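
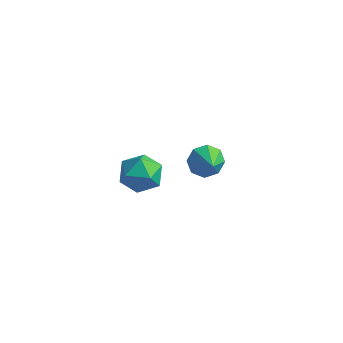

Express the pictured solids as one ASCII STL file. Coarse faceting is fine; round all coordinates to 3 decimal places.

solid 
facet normal -0.620 0.563 -0.547
outer loop
vertex 2.782 2.736 -2.604
vertex 2.202 2.233 -2.464
vertex 2.473 2.874 -2.112
endloop
endfacet
facet normal 0.823 0.397 0.406
outer loop
vertex 2.782 2.736 -2.604
vertex 2.473 2.874 -2.112
vertex 2.958 1.547 -1.796
endloop
endfacet
facet normal -0.620 0.562 -0.547
outer loop
vertex 2.473 2.874 -2.112
vertex 2.202 2.233 -2.464
vertex 2.006 2.637 -1.826
endloop
endfacet
facet normal 0.360 0.339 0.869
outer loop
vertex 2.473 2.874 -2.112
vertex 2.006 2.637 -1.826
vertex 2.958 1.547 -1.796
endloop
endfacet
facet normal -0.619 0.564 -0.547
outer loop
vertex 2.006 2.637 -1.826
vertex 2.202 2.233 -2.464
vertex 1.653 2.164 -1.914
endloop
endfacet
facet normal -0.130 -0.087 0.988
outer loop
vertex 2.006 2.637 -1.826
vertex 1.653 2.164 -1.914
vertex 2.958 1.547 -1.796
endloop
endfacet
facet normal -0.620 0.562 -0.548
outer loop
vertex 1.653 2.164 -1.914
vertex 2.202 2.233 -2.464
vertex 1.622 1.731 -2.323
endloop
endfacet
facet normal -0.359 -0.627 0.691
outer loop
vertex 1.653 2.164 -1.914
vertex 1.622 1.731 -2.323
vertex 2.958 1.547 -1.796
endloop
endfacet
facet normal -0.620 0.563 -0.547
outer loop
vertex 1.622 1.731 -2.323
vertex 2.202 2.233 -2.464
vertex 1.93 1.592 -2.815
endloop
endfacet
facet normal -0.194 -0.969 0.153
outer loop
vertex 1.622 1.731 -2.323
vertex 1.93 1.592 -2.815
vertex 2.958 1.547 -1.796
endloop
endfacet
facet normal -0.619 0.563 -0.547
outer loop
vertex 1.93 1.592 -2.815
vertex 2.202 2.233 -2.464
vertex 2.398 1.829 -3.101
endloop
endfacet
facet normal 0.270 -0.911 -0.313
outer loop
vertex 1.93 1.592 -2.815
vertex 2.398 1.829 -3.101
vertex 2.958 1.547 -1.796
endloop
endfacet
facet normal -0.621 0.561 -0.547
outer loop
vertex 2.398 1.829 -3.101
vertex 2.202 2.233 -2.464
vertex 2.75 2.303 -3.014
endloop
endfacet
facet normal 0.760 -0.486 -0.431
outer loop
vertex 2.398 1.829 -3.101
vertex 2.75 2.303 -3.014
vertex 2.958 1.547 -1.796
endloop
endfacet
facet normal -0.620 0.563 -0.546
outer loop
vertex 2.75 2.303 -3.014
vertex 2.202 2.233 -2.464
vertex 2.782 2.736 -2.604
endloop
endfacet
facet normal 0.989 0.055 -0.135
outer loop
vertex 2.75 2.303 -3.014
vertex 2.782 2.736 -2.604
vertex 2.958 1.547 -1.796
endloop
endfacet
facet normal -0.973 -0.115 -0.200
outer loop
vertex 1.832 -2.392 0.861
vertex 1.93 -3.3 0.906
vertex 1.719 -2.825 1.659
endloop
endfacet
facet normal -0.855 0.497 0.149
outer loop
vertex 1.832 -2.392 0.861
vertex 1.719 -2.825 1.659
vertex 2.175 -2.032 1.629
endloop
endfacet
facet normal -0.398 0.886 -0.238
outer loop
vertex 1.832 -2.392 0.861
vertex 2.175 -2.032 1.629
vertex 2.667 -2.018 0.858
endloop
endfacet
facet normal -0.234 0.516 -0.824
outer loop
vertex 1.832 -2.392 0.861
vertex 2.667 -2.018 0.858
vertex 2.516 -2.801 0.411
endloop
endfacet
facet normal -0.589 -0.103 -0.801
outer loop
vertex 1.832 -2.392 0.861
vertex 2.516 -2.801 0.411
vertex 1.93 -3.3 0.906
endloop
endfacet
facet normal -0.540 0.340 0.770
outer loop
vertex 2.175 -2.032 1.629
vertex 1.719 -2.825 1.659
vertex 2.484 -2.719 2.149
endloop
endfacet
facet normal -0.731 -0.650 0.205
outer loop
vertex 1.719 -2.825 1.659
vertex 1.93 -3.3 0.906
vertex 2.333 -3.502 1.702
endloop
endfacet
facet normal -0.111 -0.631 -0.768
outer loop
vertex 1.93 -3.3 0.906
vertex 2.516 -2.801 0.411
vertex 2.825 -3.488 0.931
endloop
endfacet
facet normal 0.464 0.370 -0.805
outer loop
vertex 2.516 -2.801 0.411
vertex 2.667 -2.018 0.858
vertex 3.281 -2.695 0.901
endloop
endfacet
facet normal 0.200 0.969 0.145
outer loop
vertex 2.667 -2.018 0.858
vertex 2.175 -2.032 1.629
vertex 3.07 -2.22 1.654
endloop
endfacet
facet normal 0.234 -0.516 0.824
outer loop
vertex 3.168 -3.128 1.699
vertex 2.484 -2.719 2.149
vertex 2.333 -3.502 1.702
endloop
endfacet
facet normal 0.398 -0.886 0.238
outer loop
vertex 3.168 -3.128 1.699
vertex 2.333 -3.502 1.702
vertex 2.825 -3.488 0.931
endloop
endfacet
facet normal 0.855 -0.497 -0.149
outer loop
vertex 3.168 -3.128 1.699
vertex 2.825 -3.488 0.931
vertex 3.281 -2.695 0.901
endloop
endfacet
facet normal 0.973 0.115 0.200
outer loop
vertex 3.168 -3.128 1.699
vertex 3.281 -2.695 0.901
vertex 3.07 -2.22 1.654
endloop
endfacet
facet normal 0.589 0.103 0.801
outer loop
vertex 3.168 -3.128 1.699
vertex 3.07 -2.22 1.654
vertex 2.484 -2.719 2.149
endloop
endfacet
facet normal -0.464 -0.370 0.805
outer loop
vertex 2.333 -3.502 1.702
vertex 2.484 -2.719 2.149
vertex 1.719 -2.825 1.659
endloop
endfacet
facet normal -0.200 -0.969 -0.145
outer loop
vertex 2.825 -3.488 0.931
vertex 2.333 -3.502 1.702
vertex 1.93 -3.3 0.906
endloop
endfacet
facet normal 0.540 -0.340 -0.770
outer loop
vertex 3.281 -2.695 0.901
vertex 2.825 -3.488 0.931
vertex 2.516 -2.801 0.411
endloop
endfacet
facet normal 0.731 0.650 -0.205
outer loop
vertex 3.07 -2.22 1.654
vertex 3.281 -2.695 0.901
vertex 2.667 -2.018 0.858
endloop
endfacet
facet normal 0.111 0.631 0.768
outer loop
vertex 2.484 -2.719 2.149
vertex 3.07 -2.22 1.654
vertex 2.175 -2.032 1.629
endloop
endfacet

endsolid


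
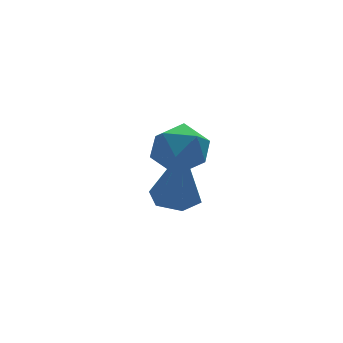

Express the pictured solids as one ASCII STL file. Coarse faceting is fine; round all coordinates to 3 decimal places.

solid 
facet normal -0.070 0.097 -0.993
outer loop
vertex -2.409 2.511 0.429
vertex -2.825 2.895 0.496
vertex -2.281 3.065 0.474
endloop
endfacet
facet normal 0.948 -0.236 0.214
outer loop
vertex -2.409 2.511 0.429
vertex -2.281 3.065 0.474
vertex -2.715 2.745 2.044
endloop
endfacet
facet normal -0.070 0.095 -0.993
outer loop
vertex -2.281 3.065 0.474
vertex -2.825 2.895 0.496
vertex -2.697 3.449 0.54
endloop
endfacet
facet normal 0.669 0.670 0.322
outer loop
vertex -2.281 3.065 0.474
vertex -2.697 3.449 0.54
vertex -2.715 2.745 2.044
endloop
endfacet
facet normal -0.070 0.095 -0.993
outer loop
vertex -2.697 3.449 0.54
vertex -2.825 2.895 0.496
vertex -3.241 3.279 0.562
endloop
endfacet
facet normal -0.257 0.876 0.407
outer loop
vertex -2.697 3.449 0.54
vertex -3.241 3.279 0.562
vertex -2.715 2.745 2.044
endloop
endfacet
facet normal -0.070 0.095 -0.993
outer loop
vertex -3.241 3.279 0.562
vertex -2.825 2.895 0.496
vertex -3.368 2.725 0.518
endloop
endfacet
facet normal -0.906 0.177 0.385
outer loop
vertex -3.241 3.279 0.562
vertex -3.368 2.725 0.518
vertex -2.715 2.745 2.044
endloop
endfacet
facet normal -0.071 0.097 -0.993
outer loop
vertex -3.368 2.725 0.518
vertex -2.825 2.895 0.496
vertex -2.952 2.341 0.451
endloop
endfacet
facet normal -0.627 -0.728 0.278
outer loop
vertex -3.368 2.725 0.518
vertex -2.952 2.341 0.451
vertex -2.715 2.745 2.044
endloop
endfacet
facet normal -0.071 0.097 -0.993
outer loop
vertex -2.952 2.341 0.451
vertex -2.825 2.895 0.496
vertex -2.409 2.511 0.429
endloop
endfacet
facet normal 0.300 -0.934 0.192
outer loop
vertex -2.952 2.341 0.451
vertex -2.409 2.511 0.429
vertex -2.715 2.745 2.044
endloop
endfacet
facet normal -0.802 0.467 0.372
outer loop
vertex -4.272 1.206 3.192
vertex -3.994 1.204 3.794
vertex -3.889 1.712 3.382
endloop
endfacet
facet normal -0.698 0.645 -0.312
outer loop
vertex -4.272 1.206 3.192
vertex -3.889 1.712 3.382
vertex -3.838 1.47 2.767
endloop
endfacet
facet normal -0.713 0.045 -0.700
outer loop
vertex -4.272 1.206 3.192
vertex -3.838 1.47 2.767
vertex -3.911 0.813 2.799
endloop
endfacet
facet normal -0.826 -0.502 -0.257
outer loop
vertex -4.272 1.206 3.192
vertex -3.911 0.813 2.799
vertex -4.008 0.648 3.434
endloop
endfacet
facet normal -0.881 -0.241 0.406
outer loop
vertex -4.272 1.206 3.192
vertex -4.008 0.648 3.434
vertex -3.994 1.204 3.794
endloop
endfacet
facet normal -0.046 0.928 -0.369
outer loop
vertex -3.838 1.47 2.767
vertex -3.889 1.712 3.382
vertex -3.292 1.632 3.106
endloop
endfacet
facet normal -0.214 0.642 0.736
outer loop
vertex -3.889 1.712 3.382
vertex -3.994 1.204 3.794
vertex -3.389 1.467 3.741
endloop
endfacet
facet normal -0.342 -0.505 0.793
outer loop
vertex -3.994 1.204 3.794
vertex -4.008 0.648 3.434
vertex -3.462 0.81 3.773
endloop
endfacet
facet normal -0.253 -0.926 -0.279
outer loop
vertex -4.008 0.648 3.434
vertex -3.911 0.813 2.799
vertex -3.411 0.568 3.158
endloop
endfacet
facet normal -0.070 -0.041 -0.997
outer loop
vertex -3.911 0.813 2.799
vertex -3.838 1.47 2.767
vertex -3.306 1.076 2.746
endloop
endfacet
facet normal 0.826 0.502 0.257
outer loop
vertex -3.028 1.074 3.348
vertex -3.292 1.632 3.106
vertex -3.389 1.467 3.741
endloop
endfacet
facet normal 0.713 -0.045 0.700
outer loop
vertex -3.028 1.074 3.348
vertex -3.389 1.467 3.741
vertex -3.462 0.81 3.773
endloop
endfacet
facet normal 0.698 -0.645 0.312
outer loop
vertex -3.028 1.074 3.348
vertex -3.462 0.81 3.773
vertex -3.411 0.568 3.158
endloop
endfacet
facet normal 0.802 -0.467 -0.372
outer loop
vertex -3.028 1.074 3.348
vertex -3.411 0.568 3.158
vertex -3.306 1.076 2.746
endloop
endfacet
facet normal 0.881 0.241 -0.406
outer loop
vertex -3.028 1.074 3.348
vertex -3.306 1.076 2.746
vertex -3.292 1.632 3.106
endloop
endfacet
facet normal 0.253 0.926 0.279
outer loop
vertex -3.389 1.467 3.741
vertex -3.292 1.632 3.106
vertex -3.889 1.712 3.382
endloop
endfacet
facet normal 0.070 0.041 0.997
outer loop
vertex -3.462 0.81 3.773
vertex -3.389 1.467 3.741
vertex -3.994 1.204 3.794
endloop
endfacet
facet normal 0.046 -0.928 0.369
outer loop
vertex -3.411 0.568 3.158
vertex -3.462 0.81 3.773
vertex -4.008 0.648 3.434
endloop
endfacet
facet normal 0.214 -0.642 -0.736
outer loop
vertex -3.306 1.076 2.746
vertex -3.411 0.568 3.158
vertex -3.911 0.813 2.799
endloop
endfacet
facet normal 0.342 0.505 -0.793
outer loop
vertex -3.292 1.632 3.106
vertex -3.306 1.076 2.746
vertex -3.838 1.47 2.767
endloop
endfacet

endsolid


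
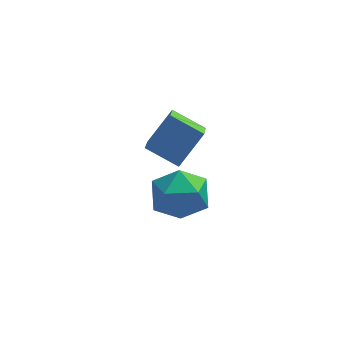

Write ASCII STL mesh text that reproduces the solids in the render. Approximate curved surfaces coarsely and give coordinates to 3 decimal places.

solid 
facet normal -0.532 -0.445 -0.720
outer loop
vertex 2.305 2.981 1.748
vertex 2.357 3.898 1.143
vertex 3.472 2.53 1.165
endloop
endfacet
facet normal -0.047 -0.834 0.550
outer loop
vertex 4.323 3.242 2.317
vertex 2.305 2.981 1.748
vertex 3.472 2.53 1.165
endloop
endfacet
facet normal -0.532 -0.445 -0.720
outer loop
vertex 3.472 2.53 1.165
vertex 2.357 3.898 1.143
vertex 3.524 3.447 0.56
endloop
endfacet
facet normal 0.845 -0.327 -0.423
outer loop
vertex 3.524 3.447 0.56
vertex 4.323 3.242 2.317
vertex 3.472 2.53 1.165
endloop
endfacet
facet normal -0.845 0.327 0.423
outer loop
vertex 2.305 2.981 1.748
vertex 3.208 4.61 2.295
vertex 2.357 3.898 1.143
endloop
endfacet
facet normal -0.047 -0.834 0.550
outer loop
vertex 3.156 3.693 2.9
vertex 2.305 2.981 1.748
vertex 4.323 3.242 2.317
endloop
endfacet
facet normal -0.845 0.327 0.423
outer loop
vertex 3.156 3.693 2.9
vertex 3.208 4.61 2.295
vertex 2.305 2.981 1.748
endloop
endfacet
facet normal 0.047 0.834 -0.550
outer loop
vertex 2.357 3.898 1.143
vertex 3.208 4.61 2.295
vertex 3.524 3.447 0.56
endloop
endfacet
facet normal 0.845 -0.327 -0.423
outer loop
vertex 4.375 4.159 1.712
vertex 4.323 3.242 2.317
vertex 3.524 3.447 0.56
endloop
endfacet
facet normal 0.047 0.834 -0.550
outer loop
vertex 3.524 3.447 0.56
vertex 3.208 4.61 2.295
vertex 4.375 4.159 1.712
endloop
endfacet
facet normal 0.532 0.445 0.720
outer loop
vertex 4.375 4.159 1.712
vertex 3.156 3.693 2.9
vertex 4.323 3.242 2.317
endloop
endfacet
facet normal 0.532 0.445 0.720
outer loop
vertex 3.208 4.61 2.295
vertex 3.156 3.693 2.9
vertex 4.375 4.159 1.712
endloop
endfacet
facet normal -0.950 0.147 -0.276
outer loop
vertex 2.952 0.527 1.639
vertex 2.696 -0.491 1.98
vertex 2.624 0.359 2.68
endloop
endfacet
facet normal -0.645 0.760 -0.081
outer loop
vertex 2.952 0.527 1.639
vertex 2.624 0.359 2.68
vertex 3.461 1.047 2.47
endloop
endfacet
facet normal -0.074 0.865 -0.496
outer loop
vertex 2.952 0.527 1.639
vertex 3.461 1.047 2.47
vertex 4.052 0.621 1.639
endloop
endfacet
facet normal -0.027 0.315 -0.949
outer loop
vertex 2.952 0.527 1.639
vertex 4.052 0.621 1.639
vertex 3.579 -0.329 1.337
endloop
endfacet
facet normal -0.568 -0.129 -0.813
outer loop
vertex 2.952 0.527 1.639
vertex 3.579 -0.329 1.337
vertex 2.696 -0.491 1.98
endloop
endfacet
facet normal -0.417 0.689 0.593
outer loop
vertex 3.461 1.047 2.47
vertex 2.624 0.359 2.68
vertex 3.521 0.349 3.323
endloop
endfacet
facet normal -0.912 -0.305 0.276
outer loop
vertex 2.624 0.359 2.68
vertex 2.696 -0.491 1.98
vertex 3.048 -0.601 3.021
endloop
endfacet
facet normal -0.294 -0.750 -0.593
outer loop
vertex 2.696 -0.491 1.98
vertex 3.579 -0.329 1.337
vertex 3.639 -1.027 2.19
endloop
endfacet
facet normal 0.582 -0.032 -0.813
outer loop
vertex 3.579 -0.329 1.337
vertex 4.052 0.621 1.639
vertex 4.476 -0.339 1.98
endloop
endfacet
facet normal 0.506 0.859 -0.080
outer loop
vertex 4.052 0.621 1.639
vertex 3.461 1.047 2.47
vertex 4.404 0.511 2.68
endloop
endfacet
facet normal 0.027 -0.315 0.949
outer loop
vertex 4.148 -0.507 3.021
vertex 3.521 0.349 3.323
vertex 3.048 -0.601 3.021
endloop
endfacet
facet normal 0.074 -0.865 0.496
outer loop
vertex 4.148 -0.507 3.021
vertex 3.048 -0.601 3.021
vertex 3.639 -1.027 2.19
endloop
endfacet
facet normal 0.645 -0.760 0.081
outer loop
vertex 4.148 -0.507 3.021
vertex 3.639 -1.027 2.19
vertex 4.476 -0.339 1.98
endloop
endfacet
facet normal 0.950 -0.147 0.276
outer loop
vertex 4.148 -0.507 3.021
vertex 4.476 -0.339 1.98
vertex 4.404 0.511 2.68
endloop
endfacet
facet normal 0.568 0.129 0.813
outer loop
vertex 4.148 -0.507 3.021
vertex 4.404 0.511 2.68
vertex 3.521 0.349 3.323
endloop
endfacet
facet normal -0.582 0.032 0.813
outer loop
vertex 3.048 -0.601 3.021
vertex 3.521 0.349 3.323
vertex 2.624 0.359 2.68
endloop
endfacet
facet normal -0.506 -0.859 0.080
outer loop
vertex 3.639 -1.027 2.19
vertex 3.048 -0.601 3.021
vertex 2.696 -0.491 1.98
endloop
endfacet
facet normal 0.417 -0.689 -0.593
outer loop
vertex 4.476 -0.339 1.98
vertex 3.639 -1.027 2.19
vertex 3.579 -0.329 1.337
endloop
endfacet
facet normal 0.912 0.305 -0.276
outer loop
vertex 4.404 0.511 2.68
vertex 4.476 -0.339 1.98
vertex 4.052 0.621 1.639
endloop
endfacet
facet normal 0.294 0.750 0.593
outer loop
vertex 3.521 0.349 3.323
vertex 4.404 0.511 2.68
vertex 3.461 1.047 2.47
endloop
endfacet

endsolid


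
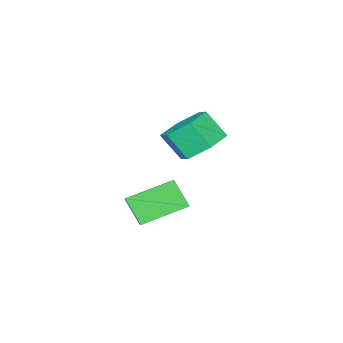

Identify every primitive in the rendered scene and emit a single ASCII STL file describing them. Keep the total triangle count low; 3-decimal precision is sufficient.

solid 
facet normal -0.777 0.530 0.340
outer loop
vertex 1.184 -2.704 2.146
vertex 1.783 -2.153 2.656
vertex 1.292 -1.923 1.176
endloop
endfacet
facet normal -0.623 -0.574 -0.531
outer loop
vertex 2.737 -2.907 0.544
vertex 1.184 -2.704 2.146
vertex 1.292 -1.923 1.176
endloop
endfacet
facet normal -0.777 0.529 0.340
outer loop
vertex 1.292 -1.923 1.176
vertex 1.783 -2.153 2.656
vertex 1.89 -1.372 1.686
endloop
endfacet
facet normal 0.086 0.625 -0.776
outer loop
vertex 1.89 -1.372 1.686
vertex 2.737 -2.907 0.544
vertex 1.292 -1.923 1.176
endloop
endfacet
facet normal -0.086 -0.625 0.776
outer loop
vertex 1.184 -2.704 2.146
vertex 3.228 -3.137 2.024
vertex 1.783 -2.153 2.656
endloop
endfacet
facet normal -0.623 -0.574 -0.531
outer loop
vertex 2.63 -3.688 1.514
vertex 1.184 -2.704 2.146
vertex 2.737 -2.907 0.544
endloop
endfacet
facet normal -0.086 -0.625 0.776
outer loop
vertex 2.63 -3.688 1.514
vertex 3.228 -3.137 2.024
vertex 1.184 -2.704 2.146
endloop
endfacet
facet normal 0.623 0.574 0.531
outer loop
vertex 1.783 -2.153 2.656
vertex 3.228 -3.137 2.024
vertex 1.89 -1.372 1.686
endloop
endfacet
facet normal 0.086 0.625 -0.776
outer loop
vertex 3.336 -2.356 1.054
vertex 2.737 -2.907 0.544
vertex 1.89 -1.372 1.686
endloop
endfacet
facet normal 0.623 0.574 0.532
outer loop
vertex 1.89 -1.372 1.686
vertex 3.228 -3.137 2.024
vertex 3.336 -2.356 1.054
endloop
endfacet
facet normal 0.777 -0.529 -0.341
outer loop
vertex 3.336 -2.356 1.054
vertex 2.63 -3.688 1.514
vertex 2.737 -2.907 0.544
endloop
endfacet
facet normal 0.777 -0.529 -0.340
outer loop
vertex 3.228 -3.137 2.024
vertex 2.63 -3.688 1.514
vertex 3.336 -2.356 1.054
endloop
endfacet
facet normal -0.138 0.623 -0.770
outer loop
vertex -1.083 -4.149 1.683
vertex -1.593 -3.482 2.314
vertex -0.553 -3.4 2.194
endloop
endfacet
facet normal 0.852 -0.321 -0.413
outer loop
vertex -1.083 -4.149 1.683
vertex -0.553 -3.4 2.194
vertex -0.898 -4.984 2.714
endloop
endfacet
facet normal 0.852 -0.321 -0.414
outer loop
vertex -0.898 -4.984 2.714
vertex -0.553 -3.4 2.194
vertex -0.367 -4.235 3.225
endloop
endfacet
facet normal 0.139 -0.624 0.769
outer loop
vertex -0.898 -4.984 2.714
vertex -0.367 -4.235 3.225
vertex -1.407 -4.318 3.346
endloop
endfacet
facet normal -0.138 0.624 -0.769
outer loop
vertex -0.553 -3.4 2.194
vertex -1.593 -3.482 2.314
vertex -1.062 -2.734 2.825
endloop
endfacet
facet normal 0.863 0.457 0.214
outer loop
vertex -0.553 -3.4 2.194
vertex -1.062 -2.734 2.825
vertex -0.367 -4.235 3.225
endloop
endfacet
facet normal 0.863 0.457 0.215
outer loop
vertex -0.367 -4.235 3.225
vertex -1.062 -2.734 2.825
vertex -0.877 -3.569 3.857
endloop
endfacet
facet normal 0.139 -0.623 0.769
outer loop
vertex -0.367 -4.235 3.225
vertex -0.877 -3.569 3.857
vertex -1.407 -4.318 3.346
endloop
endfacet
facet normal -0.139 0.624 -0.769
outer loop
vertex -1.062 -2.734 2.825
vertex -1.593 -3.482 2.314
vertex -2.102 -2.816 2.946
endloop
endfacet
facet normal 0.012 0.778 0.628
outer loop
vertex -1.062 -2.734 2.825
vertex -2.102 -2.816 2.946
vertex -0.877 -3.569 3.857
endloop
endfacet
facet normal 0.011 0.778 0.628
outer loop
vertex -0.877 -3.569 3.857
vertex -2.102 -2.816 2.946
vertex -1.917 -3.651 3.977
endloop
endfacet
facet normal 0.138 -0.623 0.770
outer loop
vertex -0.877 -3.569 3.857
vertex -1.917 -3.651 3.977
vertex -1.407 -4.318 3.346
endloop
endfacet
facet normal -0.139 0.624 -0.769
outer loop
vertex -2.102 -2.816 2.946
vertex -1.593 -3.482 2.314
vertex -2.633 -3.565 2.435
endloop
endfacet
facet normal -0.852 0.322 0.413
outer loop
vertex -2.102 -2.816 2.946
vertex -2.633 -3.565 2.435
vertex -1.917 -3.651 3.977
endloop
endfacet
facet normal -0.852 0.321 0.414
outer loop
vertex -1.917 -3.651 3.977
vertex -2.633 -3.565 2.435
vertex -2.447 -4.4 3.466
endloop
endfacet
facet normal 0.138 -0.623 0.770
outer loop
vertex -1.917 -3.651 3.977
vertex -2.447 -4.4 3.466
vertex -1.407 -4.318 3.346
endloop
endfacet
facet normal -0.139 0.623 -0.769
outer loop
vertex -2.633 -3.565 2.435
vertex -1.593 -3.482 2.314
vertex -2.123 -4.231 1.803
endloop
endfacet
facet normal -0.863 -0.457 -0.215
outer loop
vertex -2.633 -3.565 2.435
vertex -2.123 -4.231 1.803
vertex -2.447 -4.4 3.466
endloop
endfacet
facet normal -0.863 -0.457 -0.215
outer loop
vertex -2.447 -4.4 3.466
vertex -2.123 -4.231 1.803
vertex -1.938 -5.066 2.835
endloop
endfacet
facet normal 0.138 -0.624 0.769
outer loop
vertex -2.447 -4.4 3.466
vertex -1.938 -5.066 2.835
vertex -1.407 -4.318 3.346
endloop
endfacet
facet normal -0.138 0.623 -0.770
outer loop
vertex -2.123 -4.231 1.803
vertex -1.593 -3.482 2.314
vertex -1.083 -4.149 1.683
endloop
endfacet
facet normal -0.011 -0.778 -0.628
outer loop
vertex -2.123 -4.231 1.803
vertex -1.083 -4.149 1.683
vertex -1.938 -5.066 2.835
endloop
endfacet
facet normal -0.012 -0.778 -0.628
outer loop
vertex -1.938 -5.066 2.835
vertex -1.083 -4.149 1.683
vertex -0.898 -4.984 2.714
endloop
endfacet
facet normal 0.139 -0.624 0.769
outer loop
vertex -1.938 -5.066 2.835
vertex -0.898 -4.984 2.714
vertex -1.407 -4.318 3.346
endloop
endfacet

endsolid


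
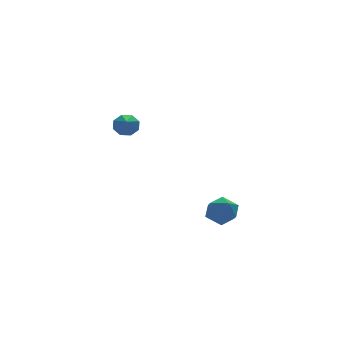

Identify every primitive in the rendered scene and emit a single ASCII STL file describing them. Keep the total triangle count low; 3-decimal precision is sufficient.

solid 
facet normal 0.327 0.830 -0.451
outer loop
vertex -0.836 4.253 3.049
vertex -1.254 4.091 2.448
vertex -1.363 4.478 3.081
endloop
endfacet
facet normal 0.107 0.109 0.988
outer loop
vertex -0.836 4.253 3.049
vertex -1.363 4.478 3.081
vertex -1.926 2.389 3.372
endloop
endfacet
facet normal 0.326 0.830 -0.452
outer loop
vertex -1.363 4.478 3.081
vertex -1.254 4.091 2.448
vertex -1.827 4.476 2.742
endloop
endfacet
facet normal -0.570 0.262 0.779
outer loop
vertex -1.363 4.478 3.081
vertex -1.827 4.476 2.742
vertex -1.926 2.389 3.372
endloop
endfacet
facet normal 0.327 0.831 -0.451
outer loop
vertex -1.827 4.476 2.742
vertex -1.254 4.091 2.448
vertex -1.955 4.249 2.231
endloop
endfacet
facet normal -0.975 0.106 0.197
outer loop
vertex -1.827 4.476 2.742
vertex -1.955 4.249 2.231
vertex -1.926 2.389 3.372
endloop
endfacet
facet normal 0.327 0.831 -0.451
outer loop
vertex -1.955 4.249 2.231
vertex -1.254 4.091 2.448
vertex -1.673 3.929 1.846
endloop
endfacet
facet normal -0.870 -0.268 -0.414
outer loop
vertex -1.955 4.249 2.231
vertex -1.673 3.929 1.846
vertex -1.926 2.389 3.372
endloop
endfacet
facet normal 0.327 0.830 -0.451
outer loop
vertex -1.673 3.929 1.846
vertex -1.254 4.091 2.448
vertex -1.146 3.704 1.814
endloop
endfacet
facet normal -0.316 -0.641 -0.699
outer loop
vertex -1.673 3.929 1.846
vertex -1.146 3.704 1.814
vertex -1.926 2.389 3.372
endloop
endfacet
facet normal 0.326 0.831 -0.451
outer loop
vertex -1.146 3.704 1.814
vertex -1.254 4.091 2.448
vertex -0.682 3.706 2.153
endloop
endfacet
facet normal 0.361 -0.794 -0.489
outer loop
vertex -1.146 3.704 1.814
vertex -0.682 3.706 2.153
vertex -1.926 2.389 3.372
endloop
endfacet
facet normal 0.327 0.831 -0.450
outer loop
vertex -0.682 3.706 2.153
vertex -1.254 4.091 2.448
vertex -0.554 3.933 2.665
endloop
endfacet
facet normal 0.765 -0.638 0.092
outer loop
vertex -0.682 3.706 2.153
vertex -0.554 3.933 2.665
vertex -1.926 2.389 3.372
endloop
endfacet
facet normal 0.327 0.830 -0.451
outer loop
vertex -0.554 3.933 2.665
vertex -1.254 4.091 2.448
vertex -0.836 4.253 3.049
endloop
endfacet
facet normal 0.659 -0.264 0.704
outer loop
vertex -0.554 3.933 2.665
vertex -0.836 4.253 3.049
vertex -1.926 2.389 3.372
endloop
endfacet
facet normal -0.368 0.586 0.722
outer loop
vertex 0.479 -2.58 -1.18
vertex 0.214 -3.372 -0.672
vertex 1.1 -2.979 -0.539
endloop
endfacet
facet normal 0.177 0.903 0.391
outer loop
vertex 0.479 -2.58 -1.18
vertex 1.1 -2.979 -0.539
vertex 1.426 -2.668 -1.406
endloop
endfacet
facet normal 0.016 0.953 -0.303
outer loop
vertex 0.479 -2.58 -1.18
vertex 1.426 -2.668 -1.406
vertex 0.742 -2.869 -2.076
endloop
endfacet
facet normal -0.630 0.666 -0.400
outer loop
vertex 0.479 -2.58 -1.18
vertex 0.742 -2.869 -2.076
vertex -0.007 -3.305 -1.622
endloop
endfacet
facet normal -0.868 0.440 0.233
outer loop
vertex 0.479 -2.58 -1.18
vertex -0.007 -3.305 -1.622
vertex 0.214 -3.372 -0.672
endloop
endfacet
facet normal 0.749 0.481 0.454
outer loop
vertex 1.426 -2.668 -1.406
vertex 1.1 -2.979 -0.539
vertex 1.747 -3.515 -1.038
endloop
endfacet
facet normal -0.135 -0.032 0.990
outer loop
vertex 1.1 -2.979 -0.539
vertex 0.214 -3.372 -0.672
vertex 0.998 -3.951 -0.584
endloop
endfacet
facet normal -0.942 -0.270 0.200
outer loop
vertex 0.214 -3.372 -0.672
vertex -0.007 -3.305 -1.622
vertex 0.314 -4.152 -1.254
endloop
endfacet
facet normal -0.556 0.097 -0.825
outer loop
vertex -0.007 -3.305 -1.622
vertex 0.742 -2.869 -2.076
vertex 0.64 -3.841 -2.121
endloop
endfacet
facet normal 0.489 0.561 -0.668
outer loop
vertex 0.742 -2.869 -2.076
vertex 1.426 -2.668 -1.406
vertex 1.526 -3.448 -1.988
endloop
endfacet
facet normal 0.630 -0.666 0.400
outer loop
vertex 1.261 -4.24 -1.48
vertex 1.747 -3.515 -1.038
vertex 0.998 -3.951 -0.584
endloop
endfacet
facet normal -0.016 -0.953 0.303
outer loop
vertex 1.261 -4.24 -1.48
vertex 0.998 -3.951 -0.584
vertex 0.314 -4.152 -1.254
endloop
endfacet
facet normal -0.177 -0.903 -0.391
outer loop
vertex 1.261 -4.24 -1.48
vertex 0.314 -4.152 -1.254
vertex 0.64 -3.841 -2.121
endloop
endfacet
facet normal 0.368 -0.586 -0.722
outer loop
vertex 1.261 -4.24 -1.48
vertex 0.64 -3.841 -2.121
vertex 1.526 -3.448 -1.988
endloop
endfacet
facet normal 0.868 -0.440 -0.233
outer loop
vertex 1.261 -4.24 -1.48
vertex 1.526 -3.448 -1.988
vertex 1.747 -3.515 -1.038
endloop
endfacet
facet normal 0.556 -0.097 0.825
outer loop
vertex 0.998 -3.951 -0.584
vertex 1.747 -3.515 -1.038
vertex 1.1 -2.979 -0.539
endloop
endfacet
facet normal -0.489 -0.561 0.668
outer loop
vertex 0.314 -4.152 -1.254
vertex 0.998 -3.951 -0.584
vertex 0.214 -3.372 -0.672
endloop
endfacet
facet normal -0.749 -0.481 -0.454
outer loop
vertex 0.64 -3.841 -2.121
vertex 0.314 -4.152 -1.254
vertex -0.007 -3.305 -1.622
endloop
endfacet
facet normal 0.135 0.032 -0.990
outer loop
vertex 1.526 -3.448 -1.988
vertex 0.64 -3.841 -2.121
vertex 0.742 -2.869 -2.076
endloop
endfacet
facet normal 0.942 0.270 -0.200
outer loop
vertex 1.747 -3.515 -1.038
vertex 1.526 -3.448 -1.988
vertex 1.426 -2.668 -1.406
endloop
endfacet

endsolid


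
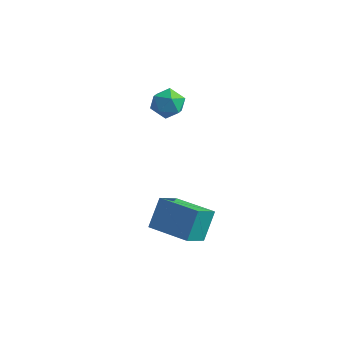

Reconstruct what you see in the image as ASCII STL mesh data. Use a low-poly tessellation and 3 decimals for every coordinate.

solid 
facet normal -0.689 0.145 0.710
outer loop
vertex -3.894 1.754 2.014
vertex -3.615 1.074 2.423
vertex -3.285 1.829 2.589
endloop
endfacet
facet normal -0.489 0.765 0.418
outer loop
vertex -3.894 1.754 2.014
vertex -3.285 1.829 2.589
vertex -3.236 2.256 1.865
endloop
endfacet
facet normal -0.621 0.731 -0.283
outer loop
vertex -3.894 1.754 2.014
vertex -3.236 2.256 1.865
vertex -3.536 1.764 1.253
endloop
endfacet
facet normal -0.902 0.090 -0.423
outer loop
vertex -3.894 1.754 2.014
vertex -3.536 1.764 1.253
vertex -3.77 1.033 1.597
endloop
endfacet
facet normal -0.943 -0.272 0.191
outer loop
vertex -3.894 1.754 2.014
vertex -3.77 1.033 1.597
vertex -3.615 1.074 2.423
endloop
endfacet
facet normal 0.214 0.835 0.507
outer loop
vertex -3.236 2.256 1.865
vertex -3.285 1.829 2.589
vertex -2.55 1.887 2.183
endloop
endfacet
facet normal -0.106 -0.169 0.980
outer loop
vertex -3.285 1.829 2.589
vertex -3.615 1.074 2.423
vertex -2.784 1.156 2.527
endloop
endfacet
facet normal -0.518 -0.844 0.139
outer loop
vertex -3.615 1.074 2.423
vertex -3.77 1.033 1.597
vertex -3.084 0.664 1.915
endloop
endfacet
facet normal -0.452 -0.257 -0.854
outer loop
vertex -3.77 1.033 1.597
vertex -3.536 1.764 1.253
vertex -3.035 1.091 1.191
endloop
endfacet
facet normal 0.002 0.779 -0.627
outer loop
vertex -3.536 1.764 1.253
vertex -3.236 2.256 1.865
vertex -2.705 1.846 1.357
endloop
endfacet
facet normal 0.902 -0.090 0.423
outer loop
vertex -2.426 1.166 1.766
vertex -2.55 1.887 2.183
vertex -2.784 1.156 2.527
endloop
endfacet
facet normal 0.621 -0.731 0.283
outer loop
vertex -2.426 1.166 1.766
vertex -2.784 1.156 2.527
vertex -3.084 0.664 1.915
endloop
endfacet
facet normal 0.489 -0.765 -0.418
outer loop
vertex -2.426 1.166 1.766
vertex -3.084 0.664 1.915
vertex -3.035 1.091 1.191
endloop
endfacet
facet normal 0.689 -0.145 -0.710
outer loop
vertex -2.426 1.166 1.766
vertex -3.035 1.091 1.191
vertex -2.705 1.846 1.357
endloop
endfacet
facet normal 0.943 0.272 -0.191
outer loop
vertex -2.426 1.166 1.766
vertex -2.705 1.846 1.357
vertex -2.55 1.887 2.183
endloop
endfacet
facet normal 0.452 0.257 0.854
outer loop
vertex -2.784 1.156 2.527
vertex -2.55 1.887 2.183
vertex -3.285 1.829 2.589
endloop
endfacet
facet normal -0.002 -0.779 0.627
outer loop
vertex -3.084 0.664 1.915
vertex -2.784 1.156 2.527
vertex -3.615 1.074 2.423
endloop
endfacet
facet normal -0.214 -0.835 -0.507
outer loop
vertex -3.035 1.091 1.191
vertex -3.084 0.664 1.915
vertex -3.77 1.033 1.597
endloop
endfacet
facet normal 0.106 0.169 -0.980
outer loop
vertex -2.705 1.846 1.357
vertex -3.035 1.091 1.191
vertex -3.536 1.764 1.253
endloop
endfacet
facet normal 0.518 0.844 -0.139
outer loop
vertex -2.55 1.887 2.183
vertex -2.705 1.846 1.357
vertex -3.236 2.256 1.865
endloop
endfacet
facet normal -0.997 0.060 -0.056
outer loop
vertex -2.169 -0.769 -2.395
vertex -2.052 0.398 -3.231
vertex -2.152 -1.679 -3.663
endloop
endfacet
facet normal -0.082 -0.810 0.580
outer loop
vertex -0.168 -1.798 -3.549
vertex -2.169 -0.769 -2.395
vertex -2.152 -1.679 -3.663
endloop
endfacet
facet normal -0.997 0.060 -0.057
outer loop
vertex -2.152 -1.679 -3.663
vertex -2.052 0.398 -3.231
vertex -2.034 -0.511 -4.498
endloop
endfacet
facet normal 0.012 -0.582 -0.813
outer loop
vertex -2.034 -0.511 -4.498
vertex -0.168 -1.798 -3.549
vertex -2.152 -1.679 -3.663
endloop
endfacet
facet normal -0.012 0.583 0.812
outer loop
vertex -2.169 -0.769 -2.395
vertex -0.068 0.279 -3.117
vertex -2.052 0.398 -3.231
endloop
endfacet
facet normal -0.082 -0.810 0.580
outer loop
vertex -0.186 -0.889 -2.282
vertex -2.169 -0.769 -2.395
vertex -0.168 -1.798 -3.549
endloop
endfacet
facet normal -0.011 0.582 0.813
outer loop
vertex -0.186 -0.889 -2.282
vertex -0.068 0.279 -3.117
vertex -2.169 -0.769 -2.395
endloop
endfacet
facet normal 0.082 0.810 -0.580
outer loop
vertex -2.052 0.398 -3.231
vertex -0.068 0.279 -3.117
vertex -2.034 -0.511 -4.498
endloop
endfacet
facet normal 0.011 -0.583 -0.812
outer loop
vertex -0.051 -0.631 -4.385
vertex -0.168 -1.798 -3.549
vertex -2.034 -0.511 -4.498
endloop
endfacet
facet normal 0.082 0.810 -0.580
outer loop
vertex -2.034 -0.511 -4.498
vertex -0.068 0.279 -3.117
vertex -0.051 -0.631 -4.385
endloop
endfacet
facet normal 0.997 -0.059 0.057
outer loop
vertex -0.051 -0.631 -4.385
vertex -0.186 -0.889 -2.282
vertex -0.168 -1.798 -3.549
endloop
endfacet
facet normal 0.997 -0.060 0.057
outer loop
vertex -0.068 0.279 -3.117
vertex -0.186 -0.889 -2.282
vertex -0.051 -0.631 -4.385
endloop
endfacet

endsolid


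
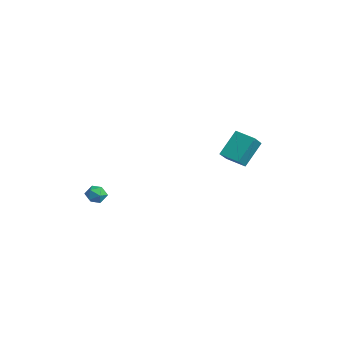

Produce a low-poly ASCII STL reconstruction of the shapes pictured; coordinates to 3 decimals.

solid 
facet normal -0.866 0.420 0.272
outer loop
vertex -0.747 -3.817 -0.551
vertex -0.597 -3.908 0.066
vertex -0.426 -3.364 -0.229
endloop
endfacet
facet normal -0.633 0.693 -0.345
outer loop
vertex -0.747 -3.817 -0.551
vertex -0.426 -3.364 -0.229
vertex -0.258 -3.51 -0.831
endloop
endfacet
facet normal -0.564 0.158 -0.811
outer loop
vertex -0.747 -3.817 -0.551
vertex -0.258 -3.51 -0.831
vertex -0.325 -4.143 -0.908
endloop
endfacet
facet normal -0.753 -0.447 -0.482
outer loop
vertex -0.747 -3.817 -0.551
vertex -0.325 -4.143 -0.908
vertex -0.534 -4.389 -0.353
endloop
endfacet
facet normal -0.940 -0.286 0.186
outer loop
vertex -0.747 -3.817 -0.551
vertex -0.534 -4.389 -0.353
vertex -0.597 -3.908 0.066
endloop
endfacet
facet normal 0.015 0.973 -0.232
outer loop
vertex -0.258 -3.51 -0.831
vertex -0.426 -3.364 -0.229
vertex 0.194 -3.411 -0.387
endloop
endfacet
facet normal -0.363 0.530 0.767
outer loop
vertex -0.426 -3.364 -0.229
vertex -0.597 -3.908 0.066
vertex -0.015 -3.657 0.168
endloop
endfacet
facet normal -0.483 -0.610 0.628
outer loop
vertex -0.597 -3.908 0.066
vertex -0.534 -4.389 -0.353
vertex -0.082 -4.29 0.091
endloop
endfacet
facet normal -0.182 -0.872 -0.455
outer loop
vertex -0.534 -4.389 -0.353
vertex -0.325 -4.143 -0.908
vertex 0.086 -4.436 -0.511
endloop
endfacet
facet normal 0.127 0.107 -0.986
outer loop
vertex -0.325 -4.143 -0.908
vertex -0.258 -3.51 -0.831
vertex 0.257 -3.892 -0.806
endloop
endfacet
facet normal 0.753 0.447 0.482
outer loop
vertex 0.407 -3.983 -0.189
vertex 0.194 -3.411 -0.387
vertex -0.015 -3.657 0.168
endloop
endfacet
facet normal 0.564 -0.158 0.811
outer loop
vertex 0.407 -3.983 -0.189
vertex -0.015 -3.657 0.168
vertex -0.082 -4.29 0.091
endloop
endfacet
facet normal 0.633 -0.693 0.345
outer loop
vertex 0.407 -3.983 -0.189
vertex -0.082 -4.29 0.091
vertex 0.086 -4.436 -0.511
endloop
endfacet
facet normal 0.866 -0.420 -0.272
outer loop
vertex 0.407 -3.983 -0.189
vertex 0.086 -4.436 -0.511
vertex 0.257 -3.892 -0.806
endloop
endfacet
facet normal 0.940 0.286 -0.186
outer loop
vertex 0.407 -3.983 -0.189
vertex 0.257 -3.892 -0.806
vertex 0.194 -3.411 -0.387
endloop
endfacet
facet normal 0.182 0.872 0.455
outer loop
vertex -0.015 -3.657 0.168
vertex 0.194 -3.411 -0.387
vertex -0.426 -3.364 -0.229
endloop
endfacet
facet normal -0.127 -0.107 0.986
outer loop
vertex -0.082 -4.29 0.091
vertex -0.015 -3.657 0.168
vertex -0.597 -3.908 0.066
endloop
endfacet
facet normal -0.015 -0.973 0.232
outer loop
vertex 0.086 -4.436 -0.511
vertex -0.082 -4.29 0.091
vertex -0.534 -4.389 -0.353
endloop
endfacet
facet normal 0.363 -0.530 -0.767
outer loop
vertex 0.257 -3.892 -0.806
vertex 0.086 -4.436 -0.511
vertex -0.325 -4.143 -0.908
endloop
endfacet
facet normal 0.483 0.610 -0.628
outer loop
vertex 0.194 -3.411 -0.387
vertex 0.257 -3.892 -0.806
vertex -0.258 -3.51 -0.831
endloop
endfacet
facet normal -0.485 0.614 -0.623
outer loop
vertex 1.858 3.65 2.922
vertex 2.867 4.183 2.661
vertex 2.113 2.528 1.617
endloop
endfacet
facet normal -0.862 -0.455 0.223
outer loop
vertex 2.753 1.717 2.439
vertex 1.858 3.65 2.922
vertex 2.113 2.528 1.617
endloop
endfacet
facet normal -0.485 0.614 -0.623
outer loop
vertex 2.113 2.528 1.617
vertex 2.867 4.183 2.661
vertex 3.121 3.06 1.356
endloop
endfacet
facet normal 0.146 -0.645 -0.750
outer loop
vertex 3.121 3.06 1.356
vertex 2.753 1.717 2.439
vertex 2.113 2.528 1.617
endloop
endfacet
facet normal -0.147 0.645 0.750
outer loop
vertex 1.858 3.65 2.922
vertex 3.507 3.372 3.483
vertex 2.867 4.183 2.661
endloop
endfacet
facet normal -0.862 -0.455 0.224
outer loop
vertex 2.499 2.84 3.744
vertex 1.858 3.65 2.922
vertex 2.753 1.717 2.439
endloop
endfacet
facet normal -0.146 0.645 0.750
outer loop
vertex 2.499 2.84 3.744
vertex 3.507 3.372 3.483
vertex 1.858 3.65 2.922
endloop
endfacet
facet normal 0.862 0.454 -0.223
outer loop
vertex 2.867 4.183 2.661
vertex 3.507 3.372 3.483
vertex 3.121 3.06 1.356
endloop
endfacet
facet normal 0.147 -0.645 -0.750
outer loop
vertex 3.762 2.25 2.178
vertex 2.753 1.717 2.439
vertex 3.121 3.06 1.356
endloop
endfacet
facet normal 0.862 0.455 -0.223
outer loop
vertex 3.121 3.06 1.356
vertex 3.507 3.372 3.483
vertex 3.762 2.25 2.178
endloop
endfacet
facet normal 0.485 -0.614 0.623
outer loop
vertex 3.762 2.25 2.178
vertex 2.499 2.84 3.744
vertex 2.753 1.717 2.439
endloop
endfacet
facet normal 0.485 -0.614 0.623
outer loop
vertex 3.507 3.372 3.483
vertex 2.499 2.84 3.744
vertex 3.762 2.25 2.178
endloop
endfacet

endsolid


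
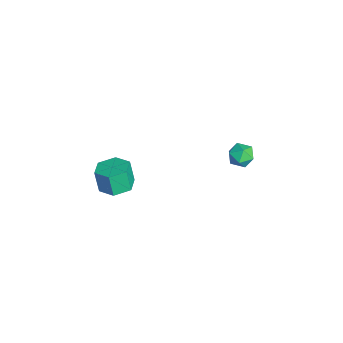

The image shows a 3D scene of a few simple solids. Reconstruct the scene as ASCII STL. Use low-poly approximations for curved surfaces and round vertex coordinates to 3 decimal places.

solid 
facet normal 0.504 0.735 -0.454
outer loop
vertex 0.459 2.575 0.826
vertex -0.087 3.045 0.981
vertex 0.469 2.957 1.456
endloop
endfacet
facet normal 0.951 0.256 -0.171
outer loop
vertex 0.459 2.575 0.826
vertex 0.469 2.957 1.456
vertex 0.66 2.246 1.453
endloop
endfacet
facet normal 0.803 -0.381 -0.458
outer loop
vertex 0.459 2.575 0.826
vertex 0.66 2.246 1.453
vertex 0.222 1.894 0.977
endloop
endfacet
facet normal 0.265 -0.296 -0.918
outer loop
vertex 0.459 2.575 0.826
vertex 0.222 1.894 0.977
vertex -0.239 2.388 0.685
endloop
endfacet
facet normal 0.079 0.394 -0.916
outer loop
vertex 0.459 2.575 0.826
vertex -0.239 2.388 0.685
vertex -0.087 3.045 0.981
endloop
endfacet
facet normal 0.820 0.218 0.530
outer loop
vertex 0.66 2.246 1.453
vertex 0.469 2.957 1.456
vertex 0.239 2.512 1.995
endloop
endfacet
facet normal 0.096 0.993 0.072
outer loop
vertex 0.469 2.957 1.456
vertex -0.087 3.045 0.981
vertex -0.222 3.006 1.703
endloop
endfacet
facet normal -0.591 0.441 -0.675
outer loop
vertex -0.087 3.045 0.981
vertex -0.239 2.388 0.685
vertex -0.66 2.654 1.227
endloop
endfacet
facet normal -0.291 -0.673 -0.680
outer loop
vertex -0.239 2.388 0.685
vertex 0.222 1.894 0.977
vertex -0.469 1.943 1.224
endloop
endfacet
facet normal 0.581 -0.811 0.065
outer loop
vertex 0.222 1.894 0.977
vertex 0.66 2.246 1.453
vertex 0.087 1.855 1.699
endloop
endfacet
facet normal -0.265 0.296 0.918
outer loop
vertex -0.459 2.325 1.854
vertex 0.239 2.512 1.995
vertex -0.222 3.006 1.703
endloop
endfacet
facet normal -0.803 0.381 0.458
outer loop
vertex -0.459 2.325 1.854
vertex -0.222 3.006 1.703
vertex -0.66 2.654 1.227
endloop
endfacet
facet normal -0.951 -0.256 0.171
outer loop
vertex -0.459 2.325 1.854
vertex -0.66 2.654 1.227
vertex -0.469 1.943 1.224
endloop
endfacet
facet normal -0.504 -0.735 0.454
outer loop
vertex -0.459 2.325 1.854
vertex -0.469 1.943 1.224
vertex 0.087 1.855 1.699
endloop
endfacet
facet normal -0.079 -0.394 0.916
outer loop
vertex -0.459 2.325 1.854
vertex 0.087 1.855 1.699
vertex 0.239 2.512 1.995
endloop
endfacet
facet normal 0.291 0.673 0.680
outer loop
vertex -0.222 3.006 1.703
vertex 0.239 2.512 1.995
vertex 0.469 2.957 1.456
endloop
endfacet
facet normal -0.581 0.811 -0.065
outer loop
vertex -0.66 2.654 1.227
vertex -0.222 3.006 1.703
vertex -0.087 3.045 0.981
endloop
endfacet
facet normal -0.820 -0.218 -0.530
outer loop
vertex -0.469 1.943 1.224
vertex -0.66 2.654 1.227
vertex -0.239 2.388 0.685
endloop
endfacet
facet normal -0.096 -0.993 -0.072
outer loop
vertex 0.087 1.855 1.699
vertex -0.469 1.943 1.224
vertex 0.222 1.894 0.977
endloop
endfacet
facet normal 0.591 -0.441 0.675
outer loop
vertex 0.239 2.512 1.995
vertex 0.087 1.855 1.699
vertex 0.66 2.246 1.453
endloop
endfacet
facet normal 0.217 0.136 -0.967
outer loop
vertex 3.061 -3.156 2.803
vertex 2.461 -3.748 2.585
vertex 2.24 -2.909 2.653
endloop
endfacet
facet normal 0.251 0.949 0.189
outer loop
vertex 3.061 -3.156 2.803
vertex 2.24 -2.909 2.653
vertex 2.798 -3.32 3.973
endloop
endfacet
facet normal 0.250 0.949 0.190
outer loop
vertex 2.798 -3.32 3.973
vertex 2.24 -2.909 2.653
vertex 1.977 -3.074 3.823
endloop
endfacet
facet normal -0.217 -0.136 0.967
outer loop
vertex 2.798 -3.32 3.973
vertex 1.977 -3.074 3.823
vertex 2.199 -3.912 3.755
endloop
endfacet
facet normal 0.218 0.136 -0.967
outer loop
vertex 2.24 -2.909 2.653
vertex 2.461 -3.748 2.585
vertex 1.641 -3.501 2.435
endloop
endfacet
facet normal -0.692 0.720 -0.054
outer loop
vertex 2.24 -2.909 2.653
vertex 1.641 -3.501 2.435
vertex 1.977 -3.074 3.823
endloop
endfacet
facet normal -0.691 0.721 -0.054
outer loop
vertex 1.977 -3.074 3.823
vertex 1.641 -3.501 2.435
vertex 1.378 -3.665 3.605
endloop
endfacet
facet normal -0.218 -0.136 0.967
outer loop
vertex 1.977 -3.074 3.823
vertex 1.378 -3.665 3.605
vertex 2.199 -3.912 3.755
endloop
endfacet
facet normal 0.218 0.136 -0.967
outer loop
vertex 1.641 -3.501 2.435
vertex 2.461 -3.748 2.585
vertex 1.862 -4.34 2.367
endloop
endfacet
facet normal -0.943 -0.228 -0.244
outer loop
vertex 1.641 -3.501 2.435
vertex 1.862 -4.34 2.367
vertex 1.378 -3.665 3.605
endloop
endfacet
facet normal -0.943 -0.228 -0.244
outer loop
vertex 1.378 -3.665 3.605
vertex 1.862 -4.34 2.367
vertex 1.599 -4.504 3.537
endloop
endfacet
facet normal -0.217 -0.136 0.967
outer loop
vertex 1.378 -3.665 3.605
vertex 1.599 -4.504 3.537
vertex 2.199 -3.912 3.755
endloop
endfacet
facet normal 0.217 0.136 -0.967
outer loop
vertex 1.862 -4.34 2.367
vertex 2.461 -3.748 2.585
vertex 2.683 -4.586 2.517
endloop
endfacet
facet normal -0.250 -0.950 -0.189
outer loop
vertex 1.862 -4.34 2.367
vertex 2.683 -4.586 2.517
vertex 1.599 -4.504 3.537
endloop
endfacet
facet normal -0.251 -0.949 -0.190
outer loop
vertex 1.599 -4.504 3.537
vertex 2.683 -4.586 2.517
vertex 2.42 -4.751 3.687
endloop
endfacet
facet normal -0.217 -0.136 0.967
outer loop
vertex 1.599 -4.504 3.537
vertex 2.42 -4.751 3.687
vertex 2.199 -3.912 3.755
endloop
endfacet
facet normal 0.218 0.136 -0.967
outer loop
vertex 2.683 -4.586 2.517
vertex 2.461 -3.748 2.585
vertex 3.282 -3.995 2.735
endloop
endfacet
facet normal 0.691 -0.721 0.054
outer loop
vertex 2.683 -4.586 2.517
vertex 3.282 -3.995 2.735
vertex 2.42 -4.751 3.687
endloop
endfacet
facet normal 0.692 -0.720 0.055
outer loop
vertex 2.42 -4.751 3.687
vertex 3.282 -3.995 2.735
vertex 3.019 -4.159 3.905
endloop
endfacet
facet normal -0.218 -0.136 0.967
outer loop
vertex 2.42 -4.751 3.687
vertex 3.019 -4.159 3.905
vertex 2.199 -3.912 3.755
endloop
endfacet
facet normal 0.217 0.136 -0.967
outer loop
vertex 3.282 -3.995 2.735
vertex 2.461 -3.748 2.585
vertex 3.061 -3.156 2.803
endloop
endfacet
facet normal 0.943 0.228 0.244
outer loop
vertex 3.282 -3.995 2.735
vertex 3.061 -3.156 2.803
vertex 3.019 -4.159 3.905
endloop
endfacet
facet normal 0.943 0.228 0.244
outer loop
vertex 3.019 -4.159 3.905
vertex 3.061 -3.156 2.803
vertex 2.798 -3.32 3.973
endloop
endfacet
facet normal -0.218 -0.136 0.967
outer loop
vertex 3.019 -4.159 3.905
vertex 2.798 -3.32 3.973
vertex 2.199 -3.912 3.755
endloop
endfacet

endsolid


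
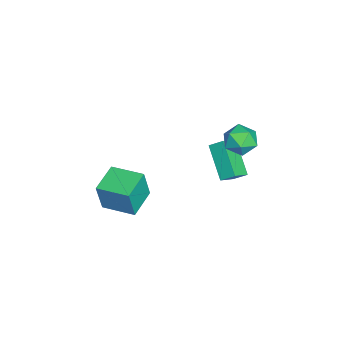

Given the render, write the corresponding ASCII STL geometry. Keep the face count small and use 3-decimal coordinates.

solid 
facet normal -0.063 -0.114 0.992
outer loop
vertex -1.015 3.563 3.934
vertex -1.779 2.948 3.815
vertex -0.857 2.593 3.833
endloop
endfacet
facet normal 0.610 0.017 0.792
outer loop
vertex -1.015 3.563 3.934
vertex -0.857 2.593 3.833
vertex -0.272 3.24 3.369
endloop
endfacet
facet normal 0.621 0.642 0.449
outer loop
vertex -1.015 3.563 3.934
vertex -0.272 3.24 3.369
vertex -0.832 3.995 3.064
endloop
endfacet
facet normal -0.044 0.898 0.437
outer loop
vertex -1.015 3.563 3.934
vertex -0.832 3.995 3.064
vertex -1.764 3.815 3.34
endloop
endfacet
facet normal -0.467 0.431 0.772
outer loop
vertex -1.015 3.563 3.934
vertex -1.764 3.815 3.34
vertex -1.779 2.948 3.815
endloop
endfacet
facet normal 0.806 -0.491 0.331
outer loop
vertex -0.272 3.24 3.369
vertex -0.857 2.593 3.833
vertex -0.576 2.425 2.9
endloop
endfacet
facet normal -0.283 -0.703 0.653
outer loop
vertex -0.857 2.593 3.833
vertex -1.779 2.948 3.815
vertex -1.508 2.245 3.176
endloop
endfacet
facet normal -0.938 0.179 0.297
outer loop
vertex -1.779 2.948 3.815
vertex -1.764 3.815 3.34
vertex -2.068 3.0 2.871
endloop
endfacet
facet normal -0.253 0.936 -0.245
outer loop
vertex -1.764 3.815 3.34
vertex -0.832 3.995 3.064
vertex -1.483 3.647 2.407
endloop
endfacet
facet normal 0.824 0.521 -0.224
outer loop
vertex -0.832 3.995 3.064
vertex -0.272 3.24 3.369
vertex -0.561 3.292 2.425
endloop
endfacet
facet normal 0.044 -0.898 -0.437
outer loop
vertex -1.325 2.677 2.306
vertex -0.576 2.425 2.9
vertex -1.508 2.245 3.176
endloop
endfacet
facet normal -0.621 -0.642 -0.449
outer loop
vertex -1.325 2.677 2.306
vertex -1.508 2.245 3.176
vertex -2.068 3.0 2.871
endloop
endfacet
facet normal -0.610 -0.017 -0.792
outer loop
vertex -1.325 2.677 2.306
vertex -2.068 3.0 2.871
vertex -1.483 3.647 2.407
endloop
endfacet
facet normal 0.063 0.114 -0.992
outer loop
vertex -1.325 2.677 2.306
vertex -1.483 3.647 2.407
vertex -0.561 3.292 2.425
endloop
endfacet
facet normal 0.467 -0.431 -0.772
outer loop
vertex -1.325 2.677 2.306
vertex -0.561 3.292 2.425
vertex -0.576 2.425 2.9
endloop
endfacet
facet normal 0.253 -0.936 0.245
outer loop
vertex -1.508 2.245 3.176
vertex -0.576 2.425 2.9
vertex -0.857 2.593 3.833
endloop
endfacet
facet normal -0.824 -0.521 0.224
outer loop
vertex -2.068 3.0 2.871
vertex -1.508 2.245 3.176
vertex -1.779 2.948 3.815
endloop
endfacet
facet normal -0.806 0.491 -0.331
outer loop
vertex -1.483 3.647 2.407
vertex -2.068 3.0 2.871
vertex -1.764 3.815 3.34
endloop
endfacet
facet normal 0.283 0.703 -0.653
outer loop
vertex -0.561 3.292 2.425
vertex -1.483 3.647 2.407
vertex -0.832 3.995 3.064
endloop
endfacet
facet normal 0.938 -0.179 -0.297
outer loop
vertex -0.576 2.425 2.9
vertex -0.561 3.292 2.425
vertex -0.272 3.24 3.369
endloop
endfacet
facet normal -0.941 0.294 0.167
outer loop
vertex -3.753 -3.913 -2.503
vertex -3.147 -2.079 -2.319
vertex -3.996 -3.649 -4.338
endloop
endfacet
facet normal -0.312 -0.945 -0.095
outer loop
vertex -2.293 -4.181 -4.641
vertex -3.753 -3.913 -2.503
vertex -3.996 -3.649 -4.338
endloop
endfacet
facet normal -0.941 0.294 0.167
outer loop
vertex -3.996 -3.649 -4.338
vertex -3.147 -2.079 -2.319
vertex -3.39 -1.815 -4.155
endloop
endfacet
facet normal -0.131 0.141 -0.981
outer loop
vertex -3.39 -1.815 -4.155
vertex -2.293 -4.181 -4.641
vertex -3.996 -3.649 -4.338
endloop
endfacet
facet normal 0.130 -0.142 0.981
outer loop
vertex -3.753 -3.913 -2.503
vertex -1.444 -2.611 -2.622
vertex -3.147 -2.079 -2.319
endloop
endfacet
facet normal -0.312 -0.945 -0.095
outer loop
vertex -2.05 -4.445 -2.805
vertex -3.753 -3.913 -2.503
vertex -2.293 -4.181 -4.641
endloop
endfacet
facet normal 0.130 -0.141 0.981
outer loop
vertex -2.05 -4.445 -2.805
vertex -1.444 -2.611 -2.622
vertex -3.753 -3.913 -2.503
endloop
endfacet
facet normal 0.312 0.945 0.095
outer loop
vertex -3.147 -2.079 -2.319
vertex -1.444 -2.611 -2.622
vertex -3.39 -1.815 -4.155
endloop
endfacet
facet normal -0.130 0.141 -0.981
outer loop
vertex -1.687 -2.347 -4.457
vertex -2.293 -4.181 -4.641
vertex -3.39 -1.815 -4.155
endloop
endfacet
facet normal 0.312 0.945 0.095
outer loop
vertex -3.39 -1.815 -4.155
vertex -1.444 -2.611 -2.622
vertex -1.687 -2.347 -4.457
endloop
endfacet
facet normal 0.941 -0.294 -0.167
outer loop
vertex -1.687 -2.347 -4.457
vertex -2.05 -4.445 -2.805
vertex -2.293 -4.181 -4.641
endloop
endfacet
facet normal 0.941 -0.294 -0.167
outer loop
vertex -1.444 -2.611 -2.622
vertex -2.05 -4.445 -2.805
vertex -1.687 -2.347 -4.457
endloop
endfacet
facet normal -0.703 0.491 -0.515
outer loop
vertex -2.337 2.771 1.973
vertex -0.82 3.557 0.653
vertex -2.441 2.043 1.42
endloop
endfacet
facet normal -0.703 -0.364 0.611
outer loop
vertex -1.64 1.483 2.007
vertex -2.337 2.771 1.973
vertex -2.441 2.043 1.42
endloop
endfacet
facet normal -0.702 0.491 -0.515
outer loop
vertex -2.441 2.043 1.42
vertex -0.82 3.557 0.653
vertex -0.923 2.829 0.1
endloop
endfacet
facet normal -0.113 -0.791 -0.601
outer loop
vertex -0.923 2.829 0.1
vertex -1.64 1.483 2.007
vertex -2.441 2.043 1.42
endloop
endfacet
facet normal 0.113 0.791 0.601
outer loop
vertex -2.337 2.771 1.973
vertex -0.019 2.997 1.24
vertex -0.82 3.557 0.653
endloop
endfacet
facet normal -0.703 -0.364 0.611
outer loop
vertex -1.537 2.211 2.56
vertex -2.337 2.771 1.973
vertex -1.64 1.483 2.007
endloop
endfacet
facet normal 0.113 0.791 0.601
outer loop
vertex -1.537 2.211 2.56
vertex -0.019 2.997 1.24
vertex -2.337 2.771 1.973
endloop
endfacet
facet normal 0.703 0.365 -0.611
outer loop
vertex -0.82 3.557 0.653
vertex -0.019 2.997 1.24
vertex -0.923 2.829 0.1
endloop
endfacet
facet normal -0.113 -0.791 -0.601
outer loop
vertex -0.123 2.269 0.687
vertex -1.64 1.483 2.007
vertex -0.923 2.829 0.1
endloop
endfacet
facet normal 0.703 0.364 -0.611
outer loop
vertex -0.923 2.829 0.1
vertex -0.019 2.997 1.24
vertex -0.123 2.269 0.687
endloop
endfacet
facet normal 0.703 -0.491 0.515
outer loop
vertex -0.123 2.269 0.687
vertex -1.537 2.211 2.56
vertex -1.64 1.483 2.007
endloop
endfacet
facet normal 0.702 -0.492 0.515
outer loop
vertex -0.019 2.997 1.24
vertex -1.537 2.211 2.56
vertex -0.123 2.269 0.687
endloop
endfacet

endsolid


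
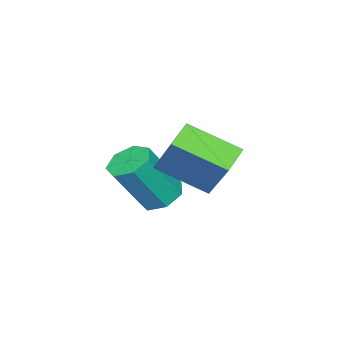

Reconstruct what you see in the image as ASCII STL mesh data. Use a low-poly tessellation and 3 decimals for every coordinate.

solid 
facet normal -0.442 0.301 -0.845
outer loop
vertex 1.201 0.418 -2.747
vertex 0.545 0.505 -2.373
vertex 1.1 1.013 -2.482
endloop
endfacet
facet normal 0.884 0.307 -0.353
outer loop
vertex 1.201 0.418 -2.747
vertex 1.1 1.013 -2.482
vertex 2.071 -0.173 -1.081
endloop
endfacet
facet normal 0.884 0.306 -0.353
outer loop
vertex 2.071 -0.173 -1.081
vertex 1.1 1.013 -2.482
vertex 1.97 0.423 -0.817
endloop
endfacet
facet normal 0.442 -0.300 0.846
outer loop
vertex 2.071 -0.173 -1.081
vertex 1.97 0.423 -0.817
vertex 1.415 -0.085 -0.707
endloop
endfacet
facet normal -0.441 0.300 -0.846
outer loop
vertex 1.1 1.013 -2.482
vertex 0.545 0.505 -2.373
vertex 0.581 1.227 -2.136
endloop
endfacet
facet normal 0.432 0.897 0.092
outer loop
vertex 1.1 1.013 -2.482
vertex 0.581 1.227 -2.136
vertex 1.97 0.423 -0.817
endloop
endfacet
facet normal 0.431 0.898 0.093
outer loop
vertex 1.97 0.423 -0.817
vertex 0.581 1.227 -2.136
vertex 1.451 0.636 -0.47
endloop
endfacet
facet normal 0.442 -0.300 0.845
outer loop
vertex 1.97 0.423 -0.817
vertex 1.451 0.636 -0.47
vertex 1.415 -0.085 -0.707
endloop
endfacet
facet normal -0.441 0.300 -0.846
outer loop
vertex 0.581 1.227 -2.136
vertex 0.545 0.505 -2.373
vertex 0.035 0.897 -1.968
endloop
endfacet
facet normal -0.347 0.812 0.469
outer loop
vertex 0.581 1.227 -2.136
vertex 0.035 0.897 -1.968
vertex 1.451 0.636 -0.47
endloop
endfacet
facet normal -0.347 0.812 0.469
outer loop
vertex 1.451 0.636 -0.47
vertex 0.035 0.897 -1.968
vertex 0.905 0.306 -0.302
endloop
endfacet
facet normal 0.442 -0.300 0.846
outer loop
vertex 1.451 0.636 -0.47
vertex 0.905 0.306 -0.302
vertex 1.415 -0.085 -0.707
endloop
endfacet
facet normal -0.441 0.300 -0.846
outer loop
vertex 0.035 0.897 -1.968
vertex 0.545 0.505 -2.373
vertex -0.127 0.272 -2.105
endloop
endfacet
facet normal -0.863 0.116 0.492
outer loop
vertex 0.035 0.897 -1.968
vertex -0.127 0.272 -2.105
vertex 0.905 0.306 -0.302
endloop
endfacet
facet normal -0.863 0.116 0.492
outer loop
vertex 0.905 0.306 -0.302
vertex -0.127 0.272 -2.105
vertex 0.743 -0.319 -0.439
endloop
endfacet
facet normal 0.442 -0.300 0.846
outer loop
vertex 0.905 0.306 -0.302
vertex 0.743 -0.319 -0.439
vertex 1.415 -0.085 -0.707
endloop
endfacet
facet normal -0.441 0.300 -0.846
outer loop
vertex -0.127 0.272 -2.105
vertex 0.545 0.505 -2.373
vertex 0.217 -0.177 -2.444
endloop
endfacet
facet normal -0.730 -0.668 0.144
outer loop
vertex -0.127 0.272 -2.105
vertex 0.217 -0.177 -2.444
vertex 0.743 -0.319 -0.439
endloop
endfacet
facet normal -0.730 -0.668 0.144
outer loop
vertex 0.743 -0.319 -0.439
vertex 0.217 -0.177 -2.444
vertex 1.087 -0.768 -0.778
endloop
endfacet
facet normal 0.442 -0.300 0.846
outer loop
vertex 0.743 -0.319 -0.439
vertex 1.087 -0.768 -0.778
vertex 1.415 -0.085 -0.707
endloop
endfacet
facet normal -0.441 0.300 -0.846
outer loop
vertex 0.217 -0.177 -2.444
vertex 0.545 0.505 -2.373
vertex 0.808 -0.112 -2.729
endloop
endfacet
facet normal -0.046 -0.949 -0.312
outer loop
vertex 0.217 -0.177 -2.444
vertex 0.808 -0.112 -2.729
vertex 1.087 -0.768 -0.778
endloop
endfacet
facet normal -0.047 -0.949 -0.312
outer loop
vertex 1.087 -0.768 -0.778
vertex 0.808 -0.112 -2.729
vertex 1.678 -0.703 -1.064
endloop
endfacet
facet normal 0.442 -0.300 0.845
outer loop
vertex 1.087 -0.768 -0.778
vertex 1.678 -0.703 -1.064
vertex 1.415 -0.085 -0.707
endloop
endfacet
facet normal -0.442 0.299 -0.845
outer loop
vertex 0.808 -0.112 -2.729
vertex 0.545 0.505 -2.373
vertex 1.201 0.418 -2.747
endloop
endfacet
facet normal 0.671 -0.515 -0.533
outer loop
vertex 0.808 -0.112 -2.729
vertex 1.201 0.418 -2.747
vertex 1.678 -0.703 -1.064
endloop
endfacet
facet normal 0.671 -0.515 -0.533
outer loop
vertex 1.678 -0.703 -1.064
vertex 1.201 0.418 -2.747
vertex 2.071 -0.173 -1.081
endloop
endfacet
facet normal 0.442 -0.300 0.845
outer loop
vertex 1.678 -0.703 -1.064
vertex 2.071 -0.173 -1.081
vertex 1.415 -0.085 -0.707
endloop
endfacet
facet normal -0.385 -0.516 -0.765
outer loop
vertex 1.695 1.419 0.324
vertex 1.259 2.96 -0.497
vertex 2.55 1.428 -0.113
endloop
endfacet
facet normal 0.242 -0.857 0.456
outer loop
vertex 3.321 2.46 1.417
vertex 1.695 1.419 0.324
vertex 2.55 1.428 -0.113
endloop
endfacet
facet normal -0.385 -0.516 -0.765
outer loop
vertex 2.55 1.428 -0.113
vertex 1.259 2.96 -0.497
vertex 2.114 2.97 -0.934
endloop
endfacet
facet normal 0.890 0.009 -0.455
outer loop
vertex 2.114 2.97 -0.934
vertex 3.321 2.46 1.417
vertex 2.55 1.428 -0.113
endloop
endfacet
facet normal -0.890 -0.009 0.455
outer loop
vertex 1.695 1.419 0.324
vertex 2.03 3.992 1.033
vertex 1.259 2.96 -0.497
endloop
endfacet
facet normal 0.243 -0.857 0.455
outer loop
vertex 2.466 2.45 1.854
vertex 1.695 1.419 0.324
vertex 3.321 2.46 1.417
endloop
endfacet
facet normal -0.890 -0.009 0.455
outer loop
vertex 2.466 2.45 1.854
vertex 2.03 3.992 1.033
vertex 1.695 1.419 0.324
endloop
endfacet
facet normal -0.243 0.857 -0.455
outer loop
vertex 1.259 2.96 -0.497
vertex 2.03 3.992 1.033
vertex 2.114 2.97 -0.934
endloop
endfacet
facet normal 0.890 0.009 -0.455
outer loop
vertex 2.885 4.001 0.596
vertex 3.321 2.46 1.417
vertex 2.114 2.97 -0.934
endloop
endfacet
facet normal -0.242 0.857 -0.455
outer loop
vertex 2.114 2.97 -0.934
vertex 2.03 3.992 1.033
vertex 2.885 4.001 0.596
endloop
endfacet
facet normal 0.385 0.516 0.765
outer loop
vertex 2.885 4.001 0.596
vertex 2.466 2.45 1.854
vertex 3.321 2.46 1.417
endloop
endfacet
facet normal 0.385 0.516 0.765
outer loop
vertex 2.03 3.992 1.033
vertex 2.466 2.45 1.854
vertex 2.885 4.001 0.596
endloop
endfacet

endsolid


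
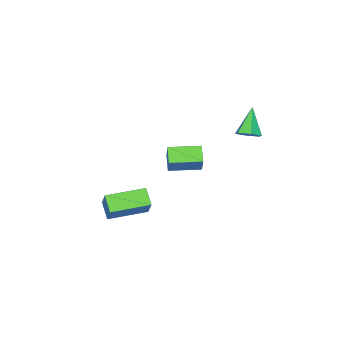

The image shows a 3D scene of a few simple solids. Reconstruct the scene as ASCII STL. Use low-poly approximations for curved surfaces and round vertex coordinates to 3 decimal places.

solid 
facet normal -0.647 -0.613 0.453
outer loop
vertex -2.34 -2.354 -0.89
vertex -3.547 -1.087 -0.901
vertex -2.752 -2.756 -2.022
endloop
endfacet
facet normal 0.690 -0.724 0.006
outer loop
vertex -2.073 -2.113 -2.499
vertex -2.34 -2.354 -0.89
vertex -2.752 -2.756 -2.022
endloop
endfacet
facet normal -0.647 -0.613 0.453
outer loop
vertex -2.752 -2.756 -2.022
vertex -3.547 -1.087 -0.901
vertex -3.959 -1.489 -2.033
endloop
endfacet
facet normal -0.325 -0.317 -0.891
outer loop
vertex -3.959 -1.489 -2.033
vertex -2.073 -2.113 -2.499
vertex -2.752 -2.756 -2.022
endloop
endfacet
facet normal 0.325 0.317 0.891
outer loop
vertex -2.34 -2.354 -0.89
vertex -2.868 -0.444 -1.378
vertex -3.547 -1.087 -0.901
endloop
endfacet
facet normal 0.690 -0.724 0.006
outer loop
vertex -1.661 -1.711 -1.367
vertex -2.34 -2.354 -0.89
vertex -2.073 -2.113 -2.499
endloop
endfacet
facet normal 0.325 0.317 0.891
outer loop
vertex -1.661 -1.711 -1.367
vertex -2.868 -0.444 -1.378
vertex -2.34 -2.354 -0.89
endloop
endfacet
facet normal -0.690 0.724 -0.006
outer loop
vertex -3.547 -1.087 -0.901
vertex -2.868 -0.444 -1.378
vertex -3.959 -1.489 -2.033
endloop
endfacet
facet normal -0.325 -0.317 -0.891
outer loop
vertex -3.28 -0.846 -2.51
vertex -2.073 -2.113 -2.499
vertex -3.959 -1.489 -2.033
endloop
endfacet
facet normal -0.690 0.724 -0.006
outer loop
vertex -3.959 -1.489 -2.033
vertex -2.868 -0.444 -1.378
vertex -3.28 -0.846 -2.51
endloop
endfacet
facet normal 0.647 0.613 -0.453
outer loop
vertex -3.28 -0.846 -2.51
vertex -1.661 -1.711 -1.367
vertex -2.073 -2.113 -2.499
endloop
endfacet
facet normal 0.647 0.613 -0.453
outer loop
vertex -2.868 -0.444 -1.378
vertex -1.661 -1.711 -1.367
vertex -3.28 -0.846 -2.51
endloop
endfacet
facet normal -0.476 -0.720 0.505
outer loop
vertex 3.514 -1.504 -0.303
vertex 1.791 -0.34 -0.265
vertex 3.13 -2.037 -1.425
endloop
endfacet
facet normal 0.829 -0.559 -0.018
outer loop
vertex 3.629 -1.28 -1.955
vertex 3.514 -1.504 -0.303
vertex 3.13 -2.037 -1.425
endloop
endfacet
facet normal -0.476 -0.720 0.504
outer loop
vertex 3.13 -2.037 -1.425
vertex 1.791 -0.34 -0.265
vertex 1.407 -0.872 -1.387
endloop
endfacet
facet normal -0.296 -0.409 -0.863
outer loop
vertex 1.407 -0.872 -1.387
vertex 3.629 -1.28 -1.955
vertex 3.13 -2.037 -1.425
endloop
endfacet
facet normal 0.296 0.409 0.863
outer loop
vertex 3.514 -1.504 -0.303
vertex 2.29 0.417 -0.795
vertex 1.791 -0.34 -0.265
endloop
endfacet
facet normal 0.829 -0.560 -0.018
outer loop
vertex 4.013 -0.748 -0.833
vertex 3.514 -1.504 -0.303
vertex 3.629 -1.28 -1.955
endloop
endfacet
facet normal 0.296 0.410 0.863
outer loop
vertex 4.013 -0.748 -0.833
vertex 2.29 0.417 -0.795
vertex 3.514 -1.504 -0.303
endloop
endfacet
facet normal -0.829 0.559 0.018
outer loop
vertex 1.791 -0.34 -0.265
vertex 2.29 0.417 -0.795
vertex 1.407 -0.872 -1.387
endloop
endfacet
facet normal -0.296 -0.410 -0.863
outer loop
vertex 1.906 -0.116 -1.917
vertex 3.629 -1.28 -1.955
vertex 1.407 -0.872 -1.387
endloop
endfacet
facet normal -0.829 0.559 0.018
outer loop
vertex 1.407 -0.872 -1.387
vertex 2.29 0.417 -0.795
vertex 1.906 -0.116 -1.917
endloop
endfacet
facet normal 0.476 0.721 -0.504
outer loop
vertex 1.906 -0.116 -1.917
vertex 4.013 -0.748 -0.833
vertex 3.629 -1.28 -1.955
endloop
endfacet
facet normal 0.476 0.720 -0.505
outer loop
vertex 2.29 0.417 -0.795
vertex 4.013 -0.748 -0.833
vertex 1.906 -0.116 -1.917
endloop
endfacet
facet normal 0.621 0.337 -0.707
outer loop
vertex -2.682 1.854 2.226
vertex -3.228 2.103 1.865
vertex -2.908 2.507 2.339
endloop
endfacet
facet normal 0.461 0.006 0.887
outer loop
vertex -2.682 1.854 2.226
vertex -2.908 2.507 2.339
vertex -4.272 1.537 3.055
endloop
endfacet
facet normal 0.621 0.337 -0.707
outer loop
vertex -2.908 2.507 2.339
vertex -3.228 2.103 1.865
vertex -3.454 2.756 1.978
endloop
endfacet
facet normal -0.137 0.706 0.695
outer loop
vertex -2.908 2.507 2.339
vertex -3.454 2.756 1.978
vertex -4.272 1.537 3.055
endloop
endfacet
facet normal 0.621 0.337 -0.708
outer loop
vertex -3.454 2.756 1.978
vertex -3.228 2.103 1.865
vertex -3.774 2.352 1.505
endloop
endfacet
facet normal -0.809 0.585 0.048
outer loop
vertex -3.454 2.756 1.978
vertex -3.774 2.352 1.505
vertex -4.272 1.537 3.055
endloop
endfacet
facet normal 0.620 0.336 -0.708
outer loop
vertex -3.774 2.352 1.505
vertex -3.228 2.103 1.865
vertex -3.549 1.699 1.392
endloop
endfacet
facet normal -0.883 -0.234 -0.407
outer loop
vertex -3.774 2.352 1.505
vertex -3.549 1.699 1.392
vertex -4.272 1.537 3.055
endloop
endfacet
facet normal 0.621 0.336 -0.708
outer loop
vertex -3.549 1.699 1.392
vertex -3.228 2.103 1.865
vertex -3.003 1.45 1.753
endloop
endfacet
facet normal -0.284 -0.934 -0.215
outer loop
vertex -3.549 1.699 1.392
vertex -3.003 1.45 1.753
vertex -4.272 1.537 3.055
endloop
endfacet
facet normal 0.621 0.336 -0.708
outer loop
vertex -3.003 1.45 1.753
vertex -3.228 2.103 1.865
vertex -2.682 1.854 2.226
endloop
endfacet
facet normal 0.388 -0.814 0.432
outer loop
vertex -3.003 1.45 1.753
vertex -2.682 1.854 2.226
vertex -4.272 1.537 3.055
endloop
endfacet

endsolid


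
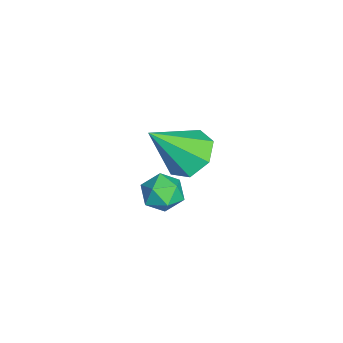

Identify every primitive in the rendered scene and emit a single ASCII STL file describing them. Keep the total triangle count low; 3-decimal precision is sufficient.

solid 
facet normal -0.881 0.137 0.452
outer loop
vertex -0.448 0.477 -0.828
vertex -0.656 -0.188 -1.032
vertex -0.316 -0.093 -0.398
endloop
endfacet
facet normal -0.367 0.504 0.781
outer loop
vertex -0.448 0.477 -0.828
vertex -0.316 -0.093 -0.398
vertex 0.191 0.417 -0.489
endloop
endfacet
facet normal -0.073 0.949 0.306
outer loop
vertex -0.448 0.477 -0.828
vertex 0.191 0.417 -0.489
vertex 0.166 0.638 -1.18
endloop
endfacet
facet normal -0.407 0.856 -0.319
outer loop
vertex -0.448 0.477 -0.828
vertex 0.166 0.638 -1.18
vertex -0.358 0.264 -1.515
endloop
endfacet
facet normal -0.907 0.354 -0.229
outer loop
vertex -0.448 0.477 -0.828
vertex -0.358 0.264 -1.515
vertex -0.656 -0.188 -1.032
endloop
endfacet
facet normal 0.136 0.042 0.990
outer loop
vertex 0.191 0.417 -0.489
vertex -0.316 -0.093 -0.398
vertex 0.378 -0.284 -0.485
endloop
endfacet
facet normal -0.698 -0.551 0.457
outer loop
vertex -0.316 -0.093 -0.398
vertex -0.656 -0.188 -1.032
vertex -0.146 -0.658 -0.82
endloop
endfacet
facet normal -0.739 -0.201 -0.644
outer loop
vertex -0.656 -0.188 -1.032
vertex -0.358 0.264 -1.515
vertex -0.171 -0.437 -1.511
endloop
endfacet
facet normal 0.069 0.610 -0.789
outer loop
vertex -0.358 0.264 -1.515
vertex 0.166 0.638 -1.18
vertex 0.336 0.073 -1.602
endloop
endfacet
facet normal 0.609 0.761 0.221
outer loop
vertex 0.166 0.638 -1.18
vertex 0.191 0.417 -0.489
vertex 0.676 0.168 -0.968
endloop
endfacet
facet normal 0.407 -0.856 0.319
outer loop
vertex 0.468 -0.497 -1.172
vertex 0.378 -0.284 -0.485
vertex -0.146 -0.658 -0.82
endloop
endfacet
facet normal 0.073 -0.949 -0.306
outer loop
vertex 0.468 -0.497 -1.172
vertex -0.146 -0.658 -0.82
vertex -0.171 -0.437 -1.511
endloop
endfacet
facet normal 0.367 -0.504 -0.781
outer loop
vertex 0.468 -0.497 -1.172
vertex -0.171 -0.437 -1.511
vertex 0.336 0.073 -1.602
endloop
endfacet
facet normal 0.881 -0.137 -0.452
outer loop
vertex 0.468 -0.497 -1.172
vertex 0.336 0.073 -1.602
vertex 0.676 0.168 -0.968
endloop
endfacet
facet normal 0.907 -0.354 0.229
outer loop
vertex 0.468 -0.497 -1.172
vertex 0.676 0.168 -0.968
vertex 0.378 -0.284 -0.485
endloop
endfacet
facet normal -0.069 -0.610 0.789
outer loop
vertex -0.146 -0.658 -0.82
vertex 0.378 -0.284 -0.485
vertex -0.316 -0.093 -0.398
endloop
endfacet
facet normal -0.609 -0.761 -0.221
outer loop
vertex -0.171 -0.437 -1.511
vertex -0.146 -0.658 -0.82
vertex -0.656 -0.188 -1.032
endloop
endfacet
facet normal -0.136 -0.042 -0.990
outer loop
vertex 0.336 0.073 -1.602
vertex -0.171 -0.437 -1.511
vertex -0.358 0.264 -1.515
endloop
endfacet
facet normal 0.698 0.551 -0.457
outer loop
vertex 0.676 0.168 -0.968
vertex 0.336 0.073 -1.602
vertex 0.166 0.638 -1.18
endloop
endfacet
facet normal 0.739 0.201 0.644
outer loop
vertex 0.378 -0.284 -0.485
vertex 0.676 0.168 -0.968
vertex 0.191 0.417 -0.489
endloop
endfacet
facet normal -0.265 0.612 -0.745
outer loop
vertex 1.821 0.839 1.538
vertex 0.994 0.809 1.807
vertex 1.62 1.365 2.041
endloop
endfacet
facet normal 0.957 0.108 0.270
outer loop
vertex 1.821 0.839 1.538
vertex 1.62 1.365 2.041
vertex 1.486 -0.329 3.193
endloop
endfacet
facet normal -0.264 0.612 -0.746
outer loop
vertex 1.62 1.365 2.041
vertex 0.994 0.809 1.807
vertex 0.948 1.472 2.367
endloop
endfacet
facet normal 0.444 0.480 0.757
outer loop
vertex 1.62 1.365 2.041
vertex 0.948 1.472 2.367
vertex 1.486 -0.329 3.193
endloop
endfacet
facet normal -0.265 0.611 -0.746
outer loop
vertex 0.948 1.472 2.367
vertex 0.994 0.809 1.807
vertex 0.31 1.08 2.272
endloop
endfacet
facet normal -0.325 0.312 0.893
outer loop
vertex 0.948 1.472 2.367
vertex 0.31 1.08 2.272
vertex 1.486 -0.329 3.193
endloop
endfacet
facet normal -0.265 0.612 -0.746
outer loop
vertex 0.31 1.08 2.272
vertex 0.994 0.809 1.807
vertex 0.187 0.483 1.826
endloop
endfacet
facet normal -0.773 -0.270 0.574
outer loop
vertex 0.31 1.08 2.272
vertex 0.187 0.483 1.826
vertex 1.486 -0.329 3.193
endloop
endfacet
facet normal -0.265 0.612 -0.746
outer loop
vertex 0.187 0.483 1.826
vertex 0.994 0.809 1.807
vertex 0.672 0.132 1.366
endloop
endfacet
facet normal -0.560 -0.827 0.041
outer loop
vertex 0.187 0.483 1.826
vertex 0.672 0.132 1.366
vertex 1.486 -0.329 3.193
endloop
endfacet
facet normal -0.265 0.612 -0.745
outer loop
vertex 0.672 0.132 1.366
vertex 0.994 0.809 1.807
vertex 1.399 0.29 1.237
endloop
endfacet
facet normal 0.150 -0.941 -0.304
outer loop
vertex 0.672 0.132 1.366
vertex 1.399 0.29 1.237
vertex 1.486 -0.329 3.193
endloop
endfacet
facet normal -0.265 0.612 -0.745
outer loop
vertex 1.399 0.29 1.237
vertex 0.994 0.809 1.807
vertex 1.821 0.839 1.538
endloop
endfacet
facet normal 0.827 -0.524 -0.203
outer loop
vertex 1.399 0.29 1.237
vertex 1.821 0.839 1.538
vertex 1.486 -0.329 3.193
endloop
endfacet

endsolid


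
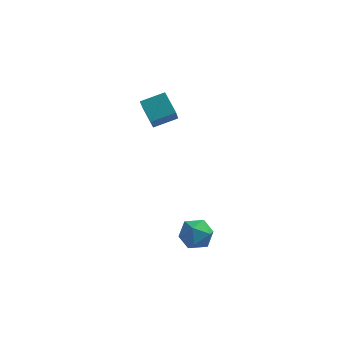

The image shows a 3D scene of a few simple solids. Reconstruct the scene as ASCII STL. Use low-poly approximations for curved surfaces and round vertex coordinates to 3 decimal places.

solid 
facet normal -0.615 0.787 0.036
outer loop
vertex 0.752 -2.651 -2.023
vertex -0.129 -3.318 -2.488
vertex 0.015 -3.26 -1.3
endloop
endfacet
facet normal -0.129 0.819 0.558
outer loop
vertex 0.752 -2.651 -2.023
vertex 0.015 -3.26 -1.3
vertex 1.191 -3.231 -1.07
endloop
endfacet
facet normal 0.518 0.816 0.258
outer loop
vertex 0.752 -2.651 -2.023
vertex 1.191 -3.231 -1.07
vertex 1.774 -3.27 -2.117
endloop
endfacet
facet normal 0.432 0.781 -0.450
outer loop
vertex 0.752 -2.651 -2.023
vertex 1.774 -3.27 -2.117
vertex 0.958 -3.324 -2.993
endloop
endfacet
facet normal -0.268 0.764 -0.587
outer loop
vertex 0.752 -2.651 -2.023
vertex 0.958 -3.324 -2.993
vertex -0.129 -3.318 -2.488
endloop
endfacet
facet normal -0.192 0.229 0.954
outer loop
vertex 1.191 -3.231 -1.07
vertex 0.015 -3.26 -1.3
vertex 0.582 -4.256 -0.947
endloop
endfacet
facet normal -0.978 0.177 0.110
outer loop
vertex 0.015 -3.26 -1.3
vertex -0.129 -3.318 -2.488
vertex -0.234 -4.31 -1.823
endloop
endfacet
facet normal -0.417 0.140 -0.898
outer loop
vertex -0.129 -3.318 -2.488
vertex 0.958 -3.324 -2.993
vertex 0.349 -4.349 -2.87
endloop
endfacet
facet normal 0.716 0.168 -0.677
outer loop
vertex 0.958 -3.324 -2.993
vertex 1.774 -3.27 -2.117
vertex 1.525 -4.32 -2.64
endloop
endfacet
facet normal 0.855 0.223 0.468
outer loop
vertex 1.774 -3.27 -2.117
vertex 1.191 -3.231 -1.07
vertex 1.669 -4.262 -1.452
endloop
endfacet
facet normal -0.432 -0.781 0.450
outer loop
vertex 0.788 -4.929 -1.917
vertex 0.582 -4.256 -0.947
vertex -0.234 -4.31 -1.823
endloop
endfacet
facet normal -0.518 -0.816 -0.258
outer loop
vertex 0.788 -4.929 -1.917
vertex -0.234 -4.31 -1.823
vertex 0.349 -4.349 -2.87
endloop
endfacet
facet normal 0.129 -0.819 -0.558
outer loop
vertex 0.788 -4.929 -1.917
vertex 0.349 -4.349 -2.87
vertex 1.525 -4.32 -2.64
endloop
endfacet
facet normal 0.615 -0.787 -0.036
outer loop
vertex 0.788 -4.929 -1.917
vertex 1.525 -4.32 -2.64
vertex 1.669 -4.262 -1.452
endloop
endfacet
facet normal 0.268 -0.764 0.587
outer loop
vertex 0.788 -4.929 -1.917
vertex 1.669 -4.262 -1.452
vertex 0.582 -4.256 -0.947
endloop
endfacet
facet normal -0.716 -0.168 0.677
outer loop
vertex -0.234 -4.31 -1.823
vertex 0.582 -4.256 -0.947
vertex 0.015 -3.26 -1.3
endloop
endfacet
facet normal -0.855 -0.223 -0.468
outer loop
vertex 0.349 -4.349 -2.87
vertex -0.234 -4.31 -1.823
vertex -0.129 -3.318 -2.488
endloop
endfacet
facet normal 0.192 -0.229 -0.954
outer loop
vertex 1.525 -4.32 -2.64
vertex 0.349 -4.349 -2.87
vertex 0.958 -3.324 -2.993
endloop
endfacet
facet normal 0.978 -0.177 -0.110
outer loop
vertex 1.669 -4.262 -1.452
vertex 1.525 -4.32 -2.64
vertex 1.774 -3.27 -2.117
endloop
endfacet
facet normal 0.417 -0.140 0.898
outer loop
vertex 0.582 -4.256 -0.947
vertex 1.669 -4.262 -1.452
vertex 1.191 -3.231 -1.07
endloop
endfacet
facet normal -0.880 -0.373 -0.294
outer loop
vertex -2.681 2.453 3.252
vertex -3.507 3.673 4.177
vertex -2.667 3.565 1.798
endloop
endfacet
facet normal 0.475 -0.701 -0.532
outer loop
vertex -1.153 4.207 2.303
vertex -2.681 2.453 3.252
vertex -2.667 3.565 1.798
endloop
endfacet
facet normal -0.880 -0.373 -0.294
outer loop
vertex -2.667 3.565 1.798
vertex -3.507 3.673 4.177
vertex -3.493 4.785 2.723
endloop
endfacet
facet normal 0.007 0.607 -0.794
outer loop
vertex -3.493 4.785 2.723
vertex -1.153 4.207 2.303
vertex -2.667 3.565 1.798
endloop
endfacet
facet normal -0.007 -0.607 0.794
outer loop
vertex -2.681 2.453 3.252
vertex -1.993 4.315 4.682
vertex -3.507 3.673 4.177
endloop
endfacet
facet normal 0.475 -0.701 -0.532
outer loop
vertex -1.167 3.095 3.757
vertex -2.681 2.453 3.252
vertex -1.153 4.207 2.303
endloop
endfacet
facet normal -0.007 -0.607 0.794
outer loop
vertex -1.167 3.095 3.757
vertex -1.993 4.315 4.682
vertex -2.681 2.453 3.252
endloop
endfacet
facet normal -0.475 0.701 0.532
outer loop
vertex -3.507 3.673 4.177
vertex -1.993 4.315 4.682
vertex -3.493 4.785 2.723
endloop
endfacet
facet normal 0.007 0.607 -0.794
outer loop
vertex -1.979 5.427 3.228
vertex -1.153 4.207 2.303
vertex -3.493 4.785 2.723
endloop
endfacet
facet normal -0.475 0.701 0.532
outer loop
vertex -3.493 4.785 2.723
vertex -1.993 4.315 4.682
vertex -1.979 5.427 3.228
endloop
endfacet
facet normal 0.880 0.373 0.294
outer loop
vertex -1.979 5.427 3.228
vertex -1.167 3.095 3.757
vertex -1.153 4.207 2.303
endloop
endfacet
facet normal 0.880 0.373 0.294
outer loop
vertex -1.993 4.315 4.682
vertex -1.167 3.095 3.757
vertex -1.979 5.427 3.228
endloop
endfacet

endsolid
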